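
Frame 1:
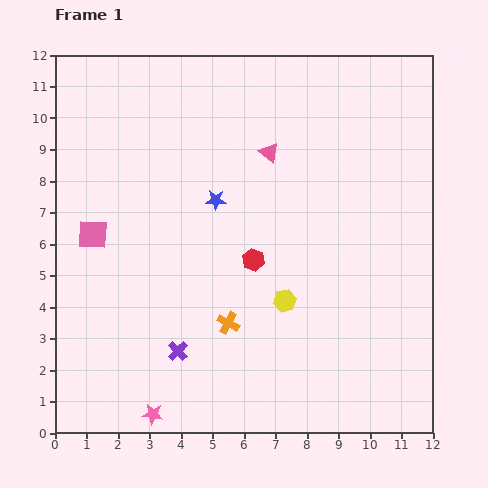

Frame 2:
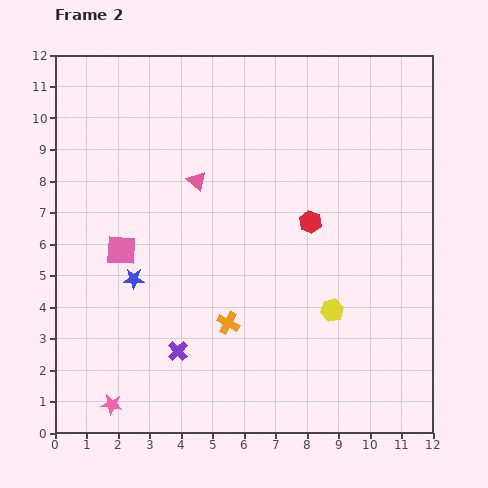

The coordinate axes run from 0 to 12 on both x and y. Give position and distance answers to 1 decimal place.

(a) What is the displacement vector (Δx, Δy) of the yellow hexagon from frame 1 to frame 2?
(1.5, -0.3)

The yellow hexagon was at (7.3, 4.2) in frame 1 and (8.8, 3.9) in frame 2.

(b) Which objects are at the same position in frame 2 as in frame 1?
the purple cross, the orange cross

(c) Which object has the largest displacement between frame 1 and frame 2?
the blue star

(moved 3.6; next 2.5)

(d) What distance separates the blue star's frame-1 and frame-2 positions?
3.6

The blue star moved from (5.1, 7.4) to (2.5, 4.9), a distance of √(2.6² + 2.5²) ≈ 3.6.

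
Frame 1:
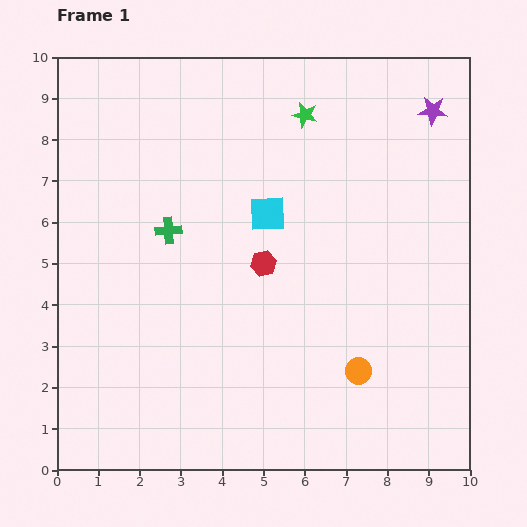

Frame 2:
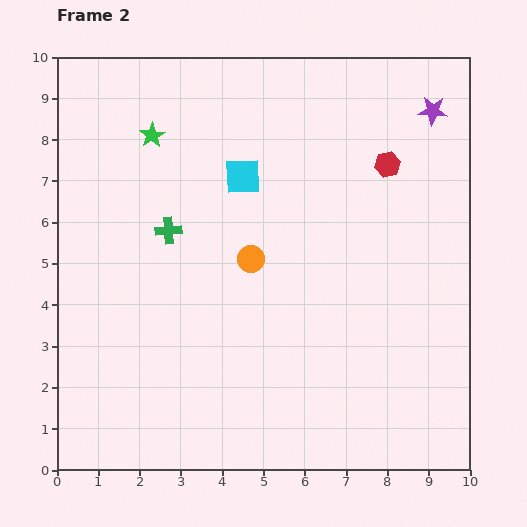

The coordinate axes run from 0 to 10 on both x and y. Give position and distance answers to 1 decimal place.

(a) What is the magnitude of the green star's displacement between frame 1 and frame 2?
3.7

The green star moved from (6.0, 8.6) to (2.3, 8.1), a distance of √(3.7² + 0.5²) ≈ 3.7.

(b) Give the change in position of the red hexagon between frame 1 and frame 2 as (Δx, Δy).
(3.0, 2.4)

The red hexagon was at (5.0, 5.0) in frame 1 and (8.0, 7.4) in frame 2.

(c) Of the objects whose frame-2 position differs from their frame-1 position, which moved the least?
the cyan square

(moved 1.1)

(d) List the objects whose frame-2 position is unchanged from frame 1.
the green cross, the purple star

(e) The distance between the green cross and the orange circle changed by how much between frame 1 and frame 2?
-3.6

Distance in frame 1: 5.7. Distance in frame 2: 2.1.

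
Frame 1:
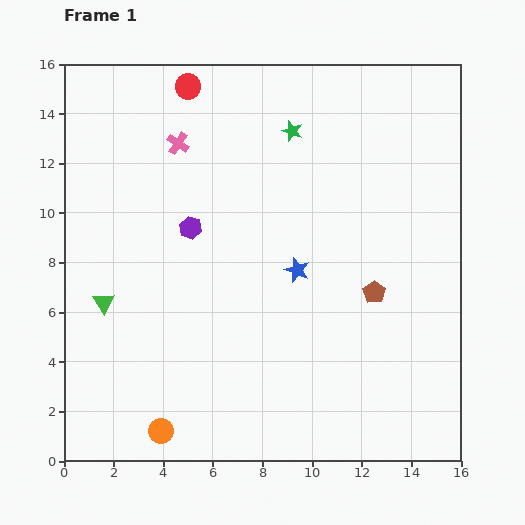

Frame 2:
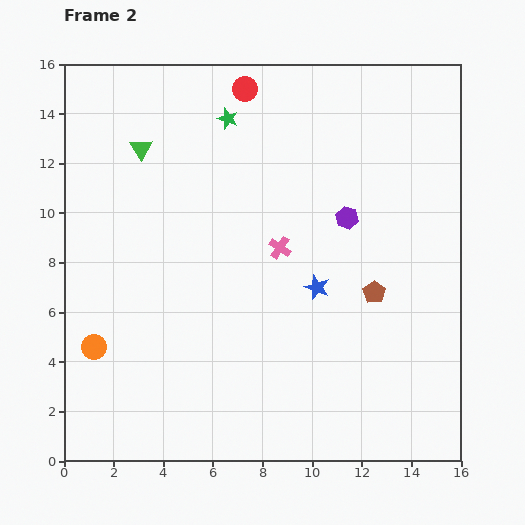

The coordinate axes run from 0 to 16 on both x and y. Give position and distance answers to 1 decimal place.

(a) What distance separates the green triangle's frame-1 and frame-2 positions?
6.4

The green triangle moved from (1.6, 6.4) to (3.1, 12.6), a distance of √(1.5² + 6.2²) ≈ 6.4.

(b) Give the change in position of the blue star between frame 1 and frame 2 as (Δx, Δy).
(0.8, -0.7)

The blue star was at (9.4, 7.7) in frame 1 and (10.2, 7.0) in frame 2.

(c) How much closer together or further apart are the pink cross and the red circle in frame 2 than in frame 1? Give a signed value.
+4.3

Distance in frame 1: 2.3. Distance in frame 2: 6.6.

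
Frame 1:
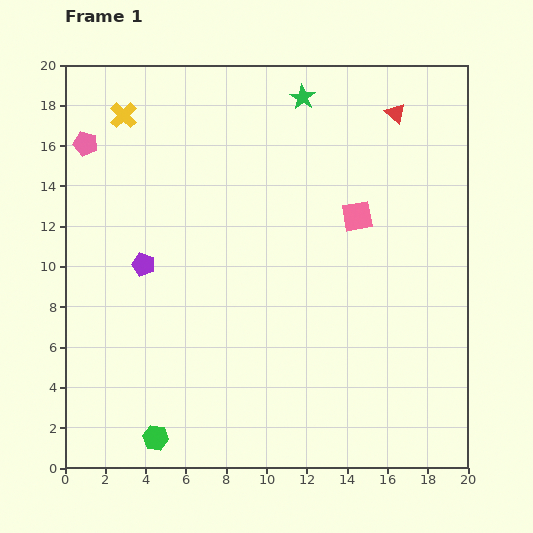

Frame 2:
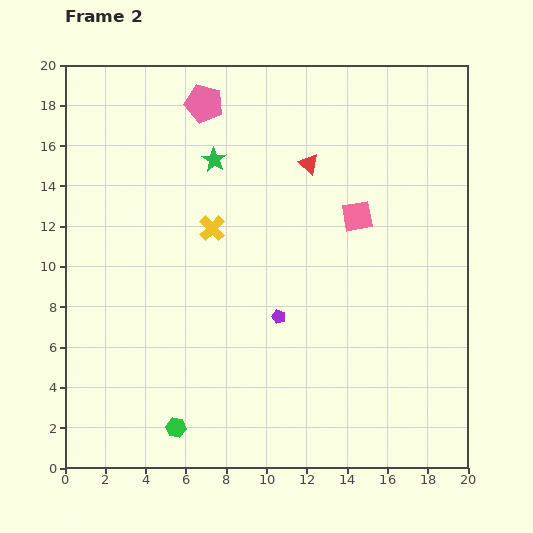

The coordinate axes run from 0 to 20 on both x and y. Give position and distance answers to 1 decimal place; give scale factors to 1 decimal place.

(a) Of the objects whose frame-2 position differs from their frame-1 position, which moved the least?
the green hexagon

(moved 1.1)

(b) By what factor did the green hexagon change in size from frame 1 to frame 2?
0.8×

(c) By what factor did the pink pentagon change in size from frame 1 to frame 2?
1.6×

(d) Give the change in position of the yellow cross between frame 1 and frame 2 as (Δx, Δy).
(4.4, -5.6)

The yellow cross was at (2.9, 17.5) in frame 1 and (7.3, 11.9) in frame 2.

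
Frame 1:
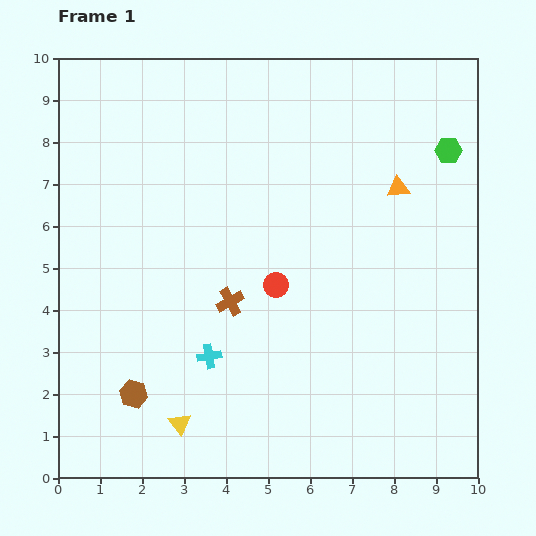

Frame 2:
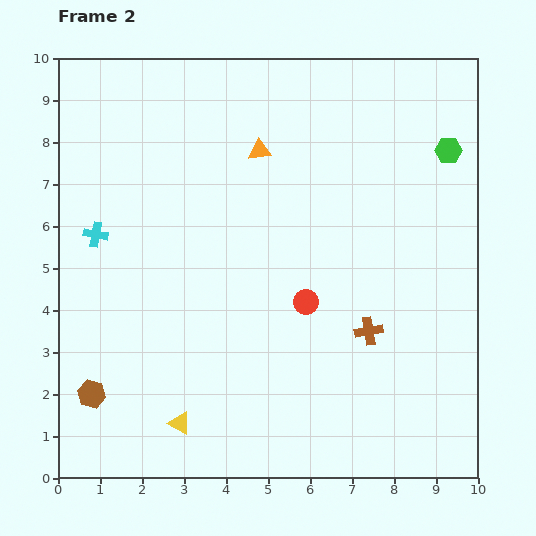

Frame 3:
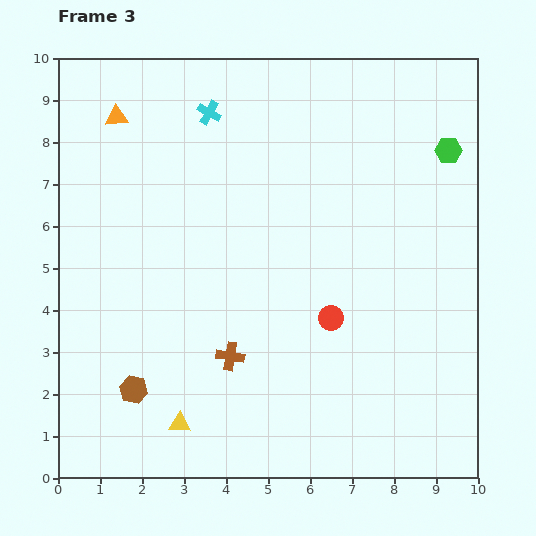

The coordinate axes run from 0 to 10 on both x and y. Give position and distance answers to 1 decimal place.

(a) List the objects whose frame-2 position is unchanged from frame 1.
the green hexagon, the yellow triangle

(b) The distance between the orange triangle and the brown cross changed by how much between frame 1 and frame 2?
+0.2

Distance in frame 1: 4.8. Distance in frame 2: 5.0.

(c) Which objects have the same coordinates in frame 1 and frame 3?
the green hexagon, the yellow triangle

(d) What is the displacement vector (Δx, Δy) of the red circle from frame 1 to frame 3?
(1.3, -0.8)

The red circle was at (5.2, 4.6) in frame 1 and (6.5, 3.8) in frame 3.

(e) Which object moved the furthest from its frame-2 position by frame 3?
the cyan cross

(moved 4.0; next 3.5)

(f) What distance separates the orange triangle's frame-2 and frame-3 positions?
3.5

The orange triangle moved from (4.8, 7.8) to (1.4, 8.6), a distance of √(3.4² + 0.8²) ≈ 3.5.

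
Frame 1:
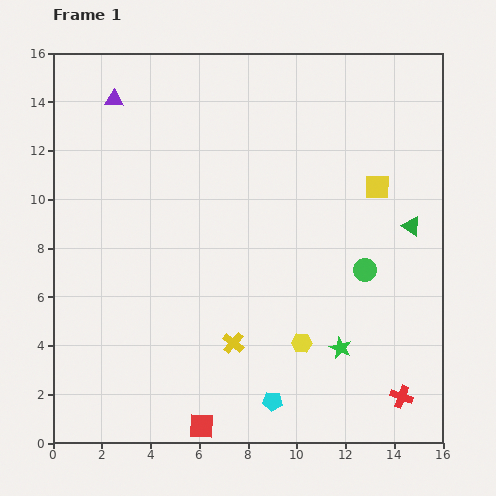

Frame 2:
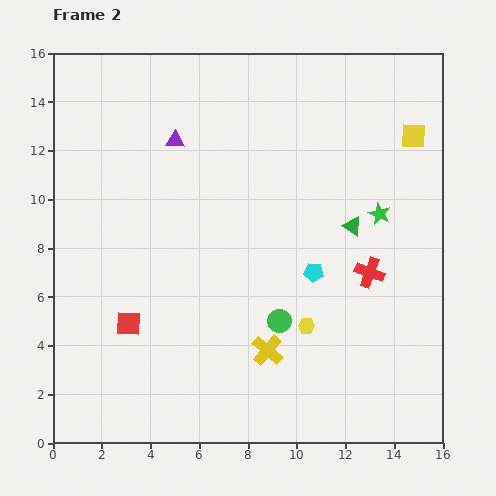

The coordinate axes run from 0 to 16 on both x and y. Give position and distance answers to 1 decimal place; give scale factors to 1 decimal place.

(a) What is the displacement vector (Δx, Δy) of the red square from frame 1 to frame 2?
(-3.0, 4.2)

The red square was at (6.1, 0.7) in frame 1 and (3.1, 4.9) in frame 2.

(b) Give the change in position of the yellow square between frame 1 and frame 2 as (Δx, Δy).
(1.5, 2.1)

The yellow square was at (13.3, 10.5) in frame 1 and (14.8, 12.6) in frame 2.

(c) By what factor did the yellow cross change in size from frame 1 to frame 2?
1.4×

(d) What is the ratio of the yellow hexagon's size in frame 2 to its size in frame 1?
0.8×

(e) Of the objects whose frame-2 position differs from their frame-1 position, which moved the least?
the yellow hexagon

(moved 0.7)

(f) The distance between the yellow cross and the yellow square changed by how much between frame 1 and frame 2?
+2.0

Distance in frame 1: 8.7. Distance in frame 2: 10.7.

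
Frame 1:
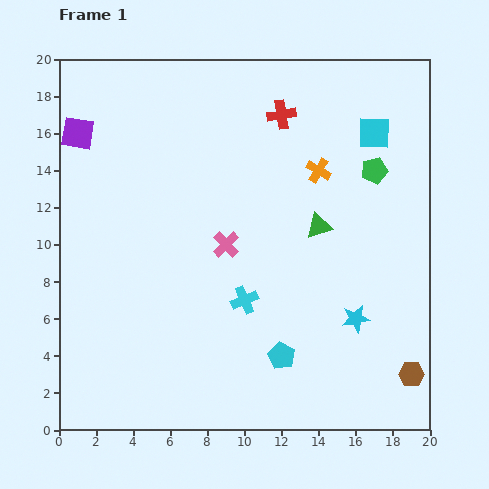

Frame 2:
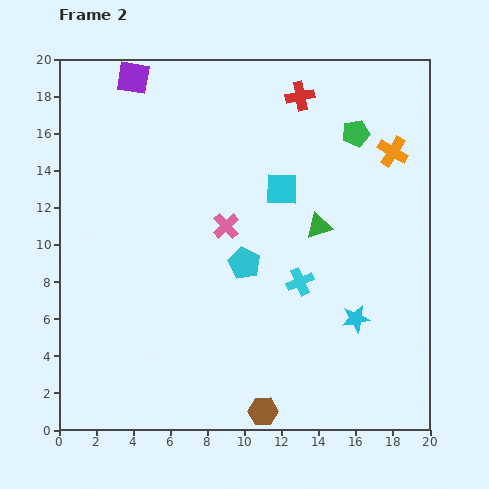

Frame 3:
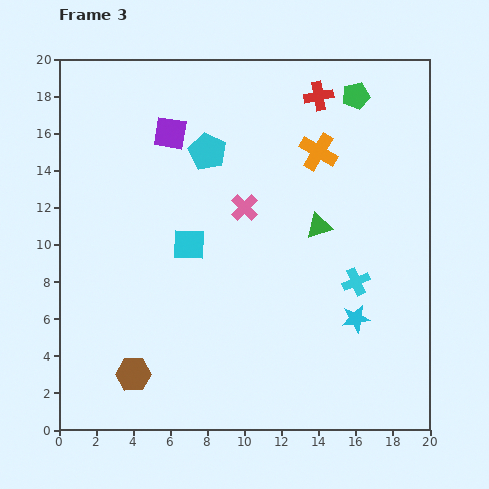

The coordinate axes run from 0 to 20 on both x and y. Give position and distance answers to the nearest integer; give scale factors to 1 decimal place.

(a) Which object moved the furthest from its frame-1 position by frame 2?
the brown hexagon

(moved 8; next 6)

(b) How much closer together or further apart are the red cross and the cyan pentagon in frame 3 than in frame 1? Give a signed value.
-6

Distance in frame 1: 13. Distance in frame 3: 7.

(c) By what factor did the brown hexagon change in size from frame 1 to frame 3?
1.4×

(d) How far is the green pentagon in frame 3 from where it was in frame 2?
2

The green pentagon moved from (16, 16) to (16, 18), a distance of √(0² + 2²) ≈ 2.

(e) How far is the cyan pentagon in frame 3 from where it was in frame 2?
6

The cyan pentagon moved from (10, 9) to (8, 15), a distance of √(2² + 6²) ≈ 6.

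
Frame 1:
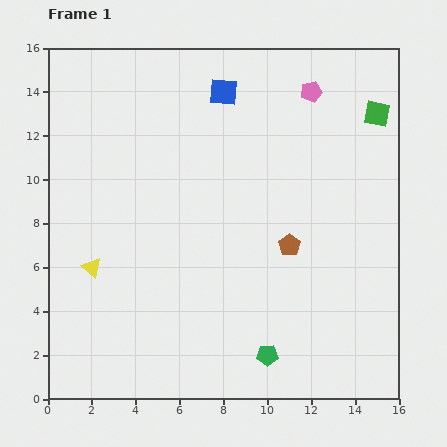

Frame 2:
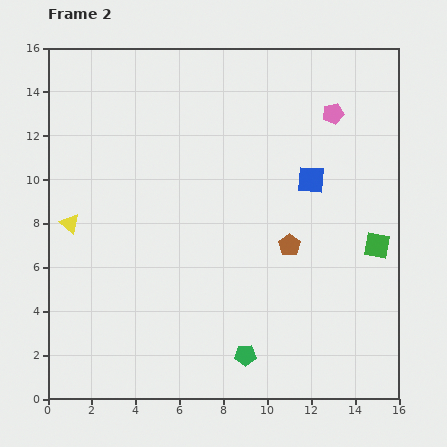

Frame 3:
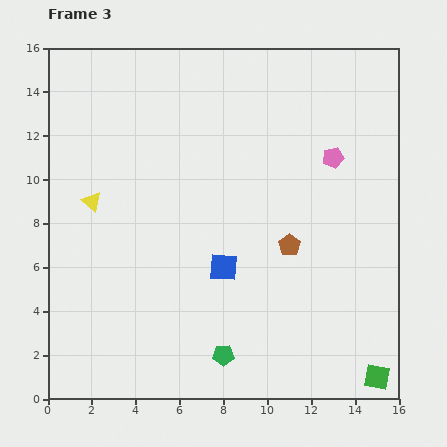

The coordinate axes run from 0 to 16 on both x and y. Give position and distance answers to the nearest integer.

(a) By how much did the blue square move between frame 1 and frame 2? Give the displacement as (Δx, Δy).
(4, -4)

The blue square was at (8, 14) in frame 1 and (12, 10) in frame 2.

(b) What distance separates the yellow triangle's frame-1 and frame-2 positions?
2

The yellow triangle moved from (2, 6) to (1, 8), a distance of √(1² + 2²) ≈ 2.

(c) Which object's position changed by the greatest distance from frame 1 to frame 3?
the green square

(moved 12; next 8)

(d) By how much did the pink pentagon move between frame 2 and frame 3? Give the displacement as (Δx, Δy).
(0, -2)

The pink pentagon was at (13, 13) in frame 2 and (13, 11) in frame 3.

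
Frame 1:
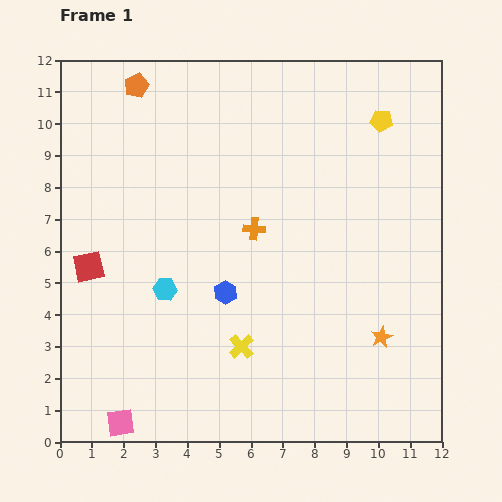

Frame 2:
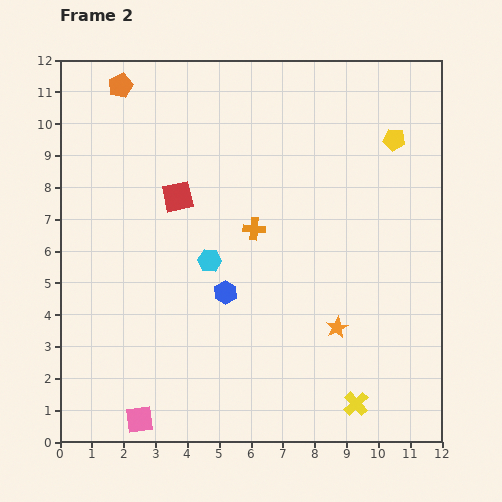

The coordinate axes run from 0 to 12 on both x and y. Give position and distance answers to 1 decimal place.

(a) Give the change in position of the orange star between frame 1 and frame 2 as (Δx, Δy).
(-1.4, 0.3)

The orange star was at (10.1, 3.3) in frame 1 and (8.7, 3.6) in frame 2.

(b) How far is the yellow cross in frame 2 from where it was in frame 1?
4.0

The yellow cross moved from (5.7, 3.0) to (9.3, 1.2), a distance of √(3.6² + 1.8²) ≈ 4.0.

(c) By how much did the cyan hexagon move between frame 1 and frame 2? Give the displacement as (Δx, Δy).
(1.4, 0.9)

The cyan hexagon was at (3.3, 4.8) in frame 1 and (4.7, 5.7) in frame 2.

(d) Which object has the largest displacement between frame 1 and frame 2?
the yellow cross

(moved 4.0; next 3.6)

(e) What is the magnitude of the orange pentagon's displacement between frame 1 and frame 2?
0.5

The orange pentagon moved from (2.4, 11.2) to (1.9, 11.2), a distance of √(0.5² + 0.0²) ≈ 0.5.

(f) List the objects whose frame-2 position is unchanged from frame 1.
the blue hexagon, the orange cross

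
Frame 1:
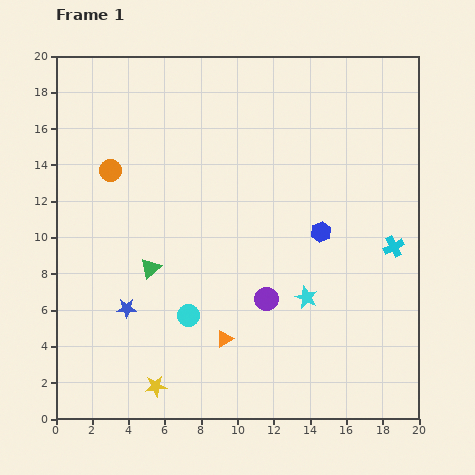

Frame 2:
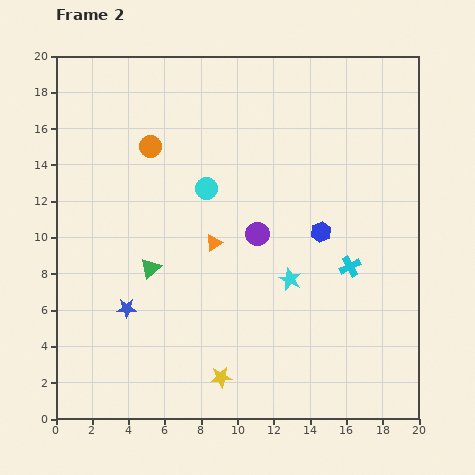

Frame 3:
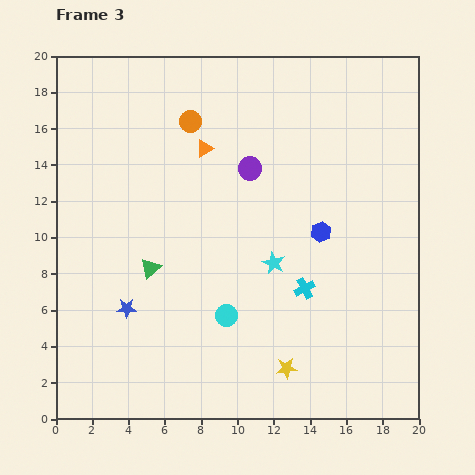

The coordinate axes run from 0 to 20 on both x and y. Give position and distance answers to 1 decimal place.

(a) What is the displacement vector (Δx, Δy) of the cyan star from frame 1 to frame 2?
(-0.9, 1.0)

The cyan star was at (13.8, 6.7) in frame 1 and (12.9, 7.7) in frame 2.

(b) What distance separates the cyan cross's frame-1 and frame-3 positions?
5.4

The cyan cross moved from (18.6, 9.5) to (13.7, 7.2), a distance of √(4.9² + 2.3²) ≈ 5.4.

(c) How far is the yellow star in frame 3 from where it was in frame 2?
3.6

The yellow star moved from (9.1, 2.3) to (12.7, 2.8), a distance of √(3.6² + 0.5²) ≈ 3.6.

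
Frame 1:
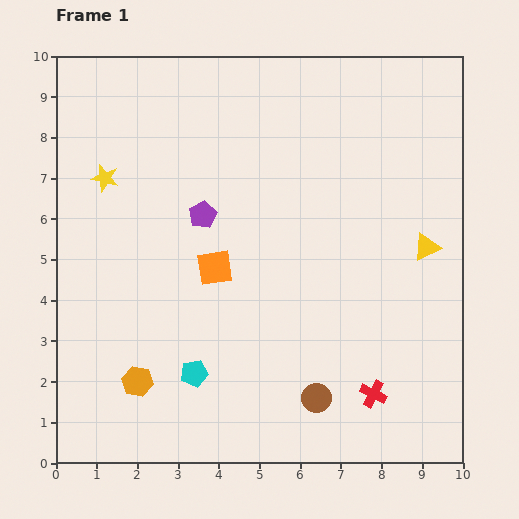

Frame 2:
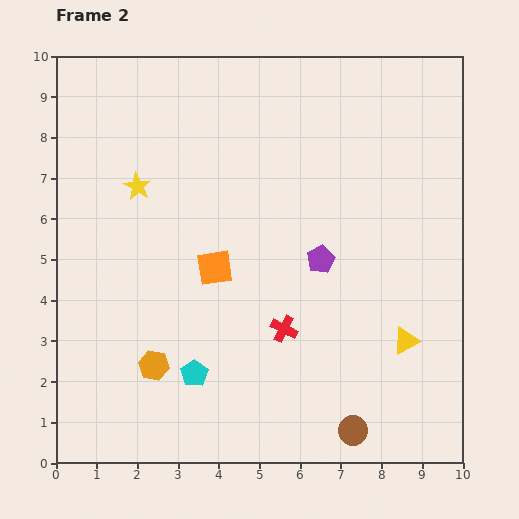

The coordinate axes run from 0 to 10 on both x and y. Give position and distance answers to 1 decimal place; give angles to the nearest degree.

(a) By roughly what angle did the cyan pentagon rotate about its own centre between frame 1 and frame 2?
21° counter-clockwise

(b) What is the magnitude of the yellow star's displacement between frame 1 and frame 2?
0.8

The yellow star moved from (1.2, 7.0) to (2.0, 6.8), a distance of √(0.8² + 0.2²) ≈ 0.8.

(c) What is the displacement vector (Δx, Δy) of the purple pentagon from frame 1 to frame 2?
(2.9, -1.1)

The purple pentagon was at (3.6, 6.1) in frame 1 and (6.5, 5.0) in frame 2.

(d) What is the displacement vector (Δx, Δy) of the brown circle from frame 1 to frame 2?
(0.9, -0.8)

The brown circle was at (6.4, 1.6) in frame 1 and (7.3, 0.8) in frame 2.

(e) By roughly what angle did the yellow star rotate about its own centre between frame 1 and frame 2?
16° clockwise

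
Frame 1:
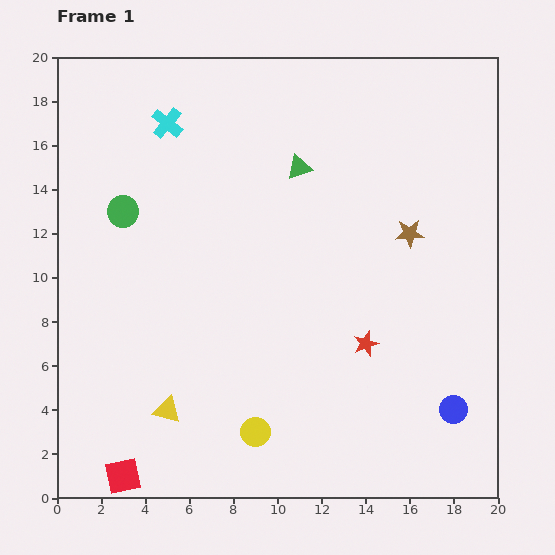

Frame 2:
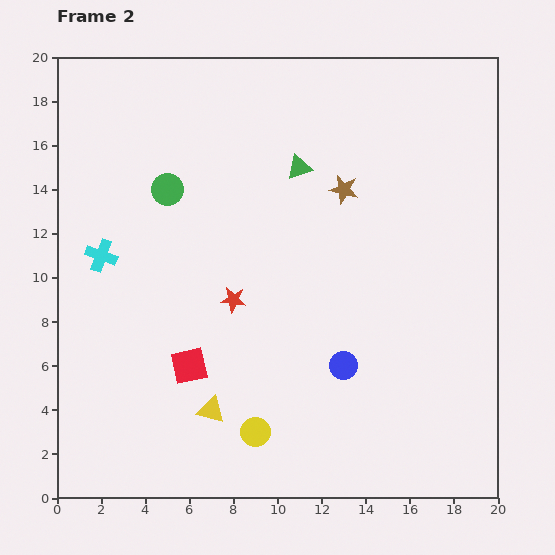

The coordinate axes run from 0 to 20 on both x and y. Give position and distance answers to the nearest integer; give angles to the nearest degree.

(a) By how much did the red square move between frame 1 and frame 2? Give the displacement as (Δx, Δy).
(3, 5)

The red square was at (3, 1) in frame 1 and (6, 6) in frame 2.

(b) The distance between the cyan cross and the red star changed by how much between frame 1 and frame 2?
-7

Distance in frame 1: 13. Distance in frame 2: 6.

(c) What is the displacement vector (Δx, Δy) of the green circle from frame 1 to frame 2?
(2, 1)

The green circle was at (3, 13) in frame 1 and (5, 14) in frame 2.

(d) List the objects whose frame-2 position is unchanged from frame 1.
the green triangle, the yellow circle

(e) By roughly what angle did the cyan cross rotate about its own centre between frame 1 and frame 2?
19° counter-clockwise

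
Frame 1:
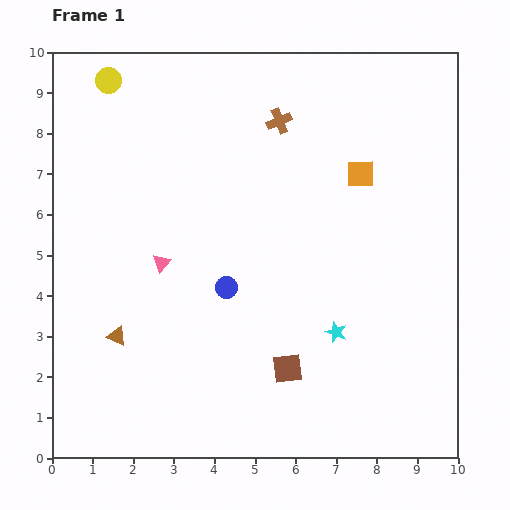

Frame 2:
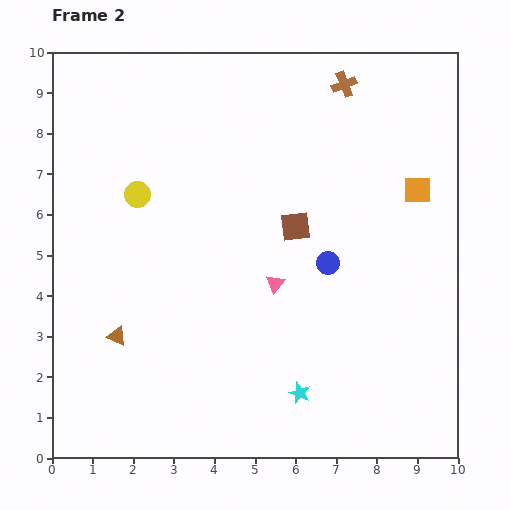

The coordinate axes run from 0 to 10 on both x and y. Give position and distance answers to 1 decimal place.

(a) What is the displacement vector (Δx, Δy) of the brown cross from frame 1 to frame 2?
(1.6, 0.9)

The brown cross was at (5.6, 8.3) in frame 1 and (7.2, 9.2) in frame 2.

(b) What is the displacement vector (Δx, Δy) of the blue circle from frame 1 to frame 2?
(2.5, 0.6)

The blue circle was at (4.3, 4.2) in frame 1 and (6.8, 4.8) in frame 2.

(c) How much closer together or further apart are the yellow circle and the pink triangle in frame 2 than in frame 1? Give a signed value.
-0.7

Distance in frame 1: 4.7. Distance in frame 2: 4.0.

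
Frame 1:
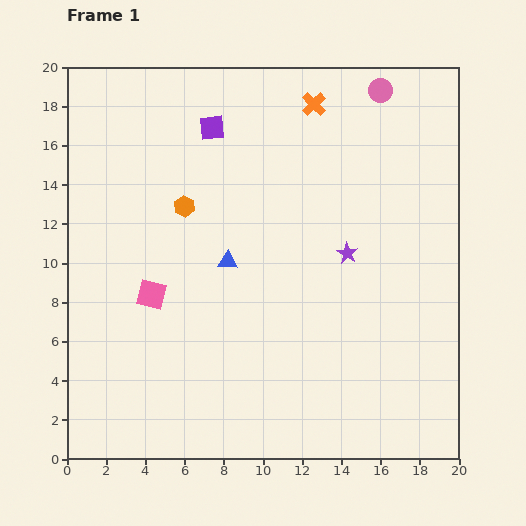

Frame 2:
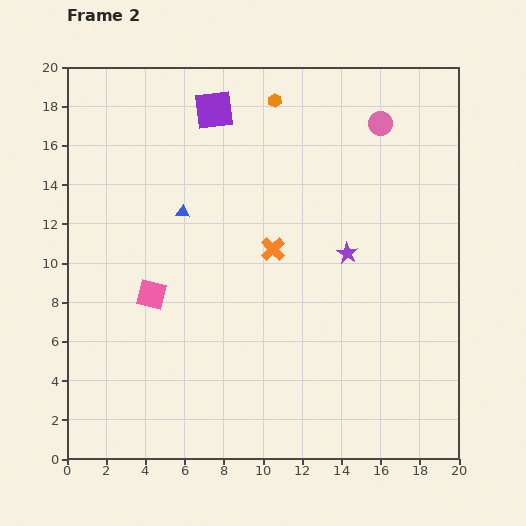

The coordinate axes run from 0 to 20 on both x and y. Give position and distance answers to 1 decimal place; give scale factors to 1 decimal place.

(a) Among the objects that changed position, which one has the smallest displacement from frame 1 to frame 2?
the purple square

(moved 0.9)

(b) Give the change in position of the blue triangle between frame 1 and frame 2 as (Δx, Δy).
(-2.3, 2.5)

The blue triangle was at (8.2, 10.1) in frame 1 and (5.9, 12.6) in frame 2.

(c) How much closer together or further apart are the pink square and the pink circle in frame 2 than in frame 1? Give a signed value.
-1.1

Distance in frame 1: 15.7. Distance in frame 2: 14.6.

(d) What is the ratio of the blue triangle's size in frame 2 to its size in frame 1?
0.7×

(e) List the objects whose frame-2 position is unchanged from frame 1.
the pink square, the purple star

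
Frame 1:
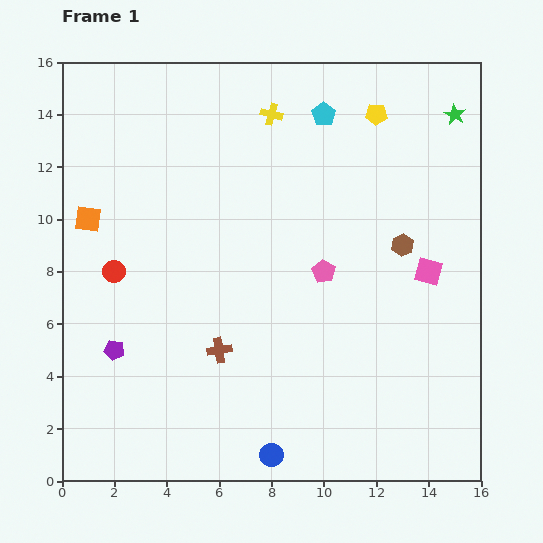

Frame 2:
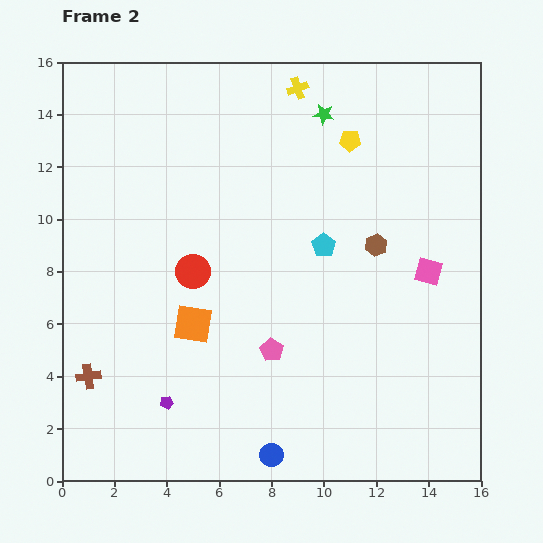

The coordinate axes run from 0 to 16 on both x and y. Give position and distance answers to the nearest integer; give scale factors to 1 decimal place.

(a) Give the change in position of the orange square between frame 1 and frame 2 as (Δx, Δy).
(4, -4)

The orange square was at (1, 10) in frame 1 and (5, 6) in frame 2.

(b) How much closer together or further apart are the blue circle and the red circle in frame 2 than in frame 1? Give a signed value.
-1

Distance in frame 1: 9. Distance in frame 2: 8.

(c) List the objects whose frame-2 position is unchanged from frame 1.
the pink square, the blue circle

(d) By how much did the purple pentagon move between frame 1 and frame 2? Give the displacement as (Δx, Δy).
(2, -2)

The purple pentagon was at (2, 5) in frame 1 and (4, 3) in frame 2.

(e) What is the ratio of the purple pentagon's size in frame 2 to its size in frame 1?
0.6×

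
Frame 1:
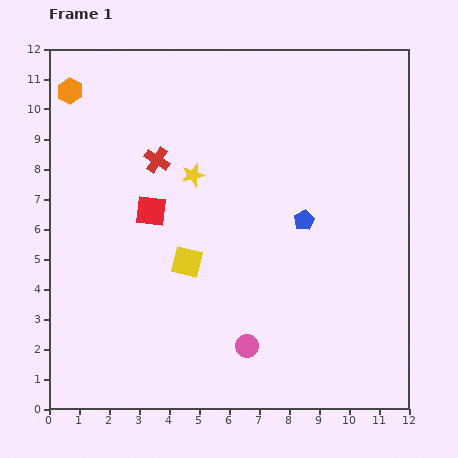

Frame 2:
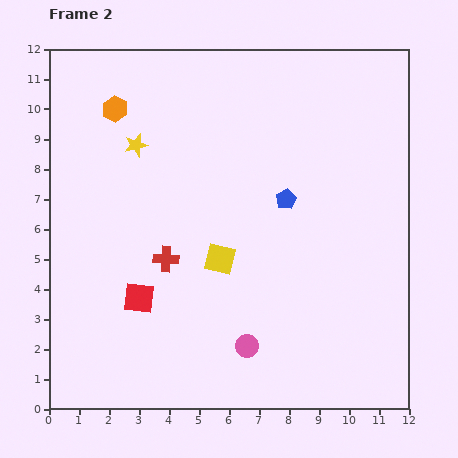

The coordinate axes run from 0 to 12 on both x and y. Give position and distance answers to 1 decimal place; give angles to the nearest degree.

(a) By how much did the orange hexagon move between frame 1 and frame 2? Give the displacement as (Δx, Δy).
(1.5, -0.6)

The orange hexagon was at (0.7, 10.6) in frame 1 and (2.2, 10.0) in frame 2.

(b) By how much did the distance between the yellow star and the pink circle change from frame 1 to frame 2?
+1.7

Distance in frame 1: 6.0. Distance in frame 2: 7.7.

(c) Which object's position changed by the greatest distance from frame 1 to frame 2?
the red cross

(moved 3.3; next 2.9)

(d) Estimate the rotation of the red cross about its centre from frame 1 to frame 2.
28° counter-clockwise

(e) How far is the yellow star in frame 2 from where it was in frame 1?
2.1

The yellow star moved from (4.8, 7.8) to (2.9, 8.8), a distance of √(1.9² + 1.0²) ≈ 2.1.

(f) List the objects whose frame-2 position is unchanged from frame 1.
the pink circle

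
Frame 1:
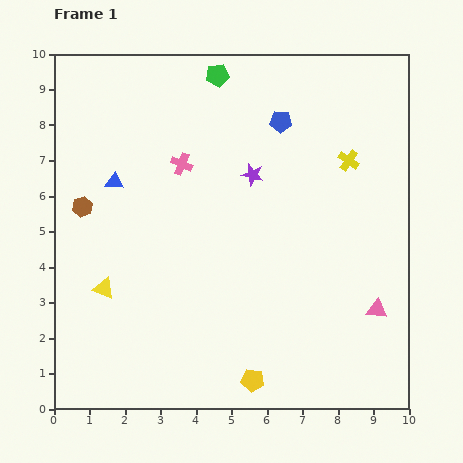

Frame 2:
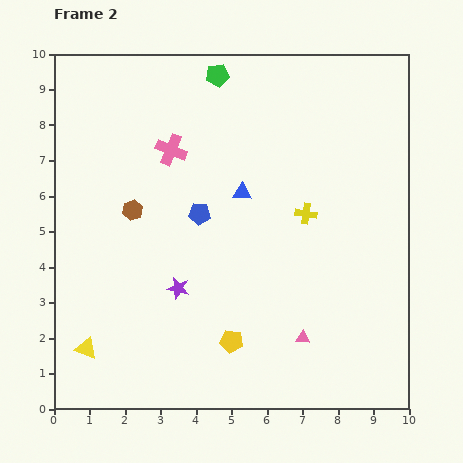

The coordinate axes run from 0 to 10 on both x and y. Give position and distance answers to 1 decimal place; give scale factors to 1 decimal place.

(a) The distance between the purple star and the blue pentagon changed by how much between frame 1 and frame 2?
+0.5

Distance in frame 1: 1.7. Distance in frame 2: 2.2.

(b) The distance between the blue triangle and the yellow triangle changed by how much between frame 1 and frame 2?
+3.2

Distance in frame 1: 3.0. Distance in frame 2: 6.2.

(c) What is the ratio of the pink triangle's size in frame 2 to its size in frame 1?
0.7×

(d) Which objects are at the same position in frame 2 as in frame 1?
the green pentagon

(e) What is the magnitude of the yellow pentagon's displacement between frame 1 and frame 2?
1.3

The yellow pentagon moved from (5.6, 0.8) to (5.0, 1.9), a distance of √(0.6² + 1.1²) ≈ 1.3.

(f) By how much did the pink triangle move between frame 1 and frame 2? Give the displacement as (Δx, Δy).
(-2.1, -0.8)

The pink triangle was at (9.1, 2.8) in frame 1 and (7.0, 2.0) in frame 2.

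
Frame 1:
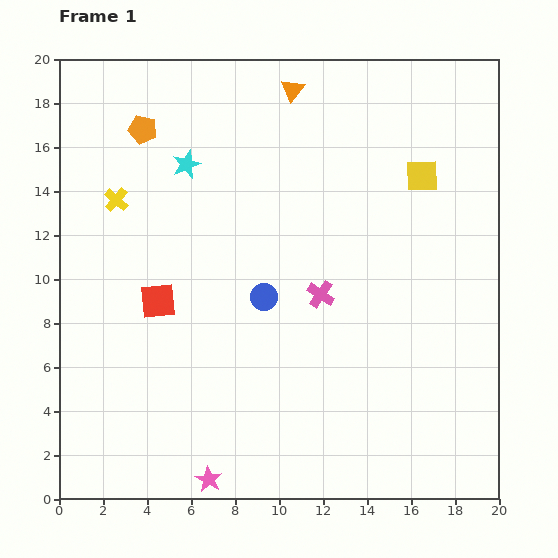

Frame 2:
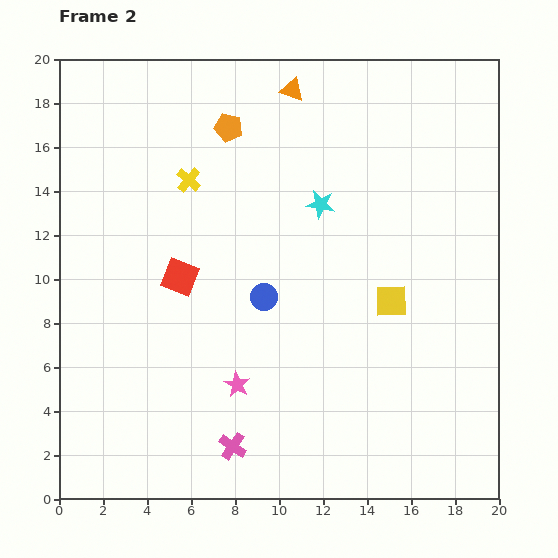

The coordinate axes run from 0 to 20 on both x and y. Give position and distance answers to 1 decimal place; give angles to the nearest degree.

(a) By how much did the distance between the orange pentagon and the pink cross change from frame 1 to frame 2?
+3.5

Distance in frame 1: 11.0. Distance in frame 2: 14.5.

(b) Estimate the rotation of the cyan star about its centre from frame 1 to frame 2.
30° clockwise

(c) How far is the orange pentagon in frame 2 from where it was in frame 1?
3.9

The orange pentagon moved from (3.8, 16.8) to (7.7, 16.9), a distance of √(3.9² + 0.1²) ≈ 3.9.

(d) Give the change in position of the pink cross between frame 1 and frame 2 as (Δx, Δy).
(-4.0, -6.9)

The pink cross was at (11.9, 9.3) in frame 1 and (7.9, 2.4) in frame 2.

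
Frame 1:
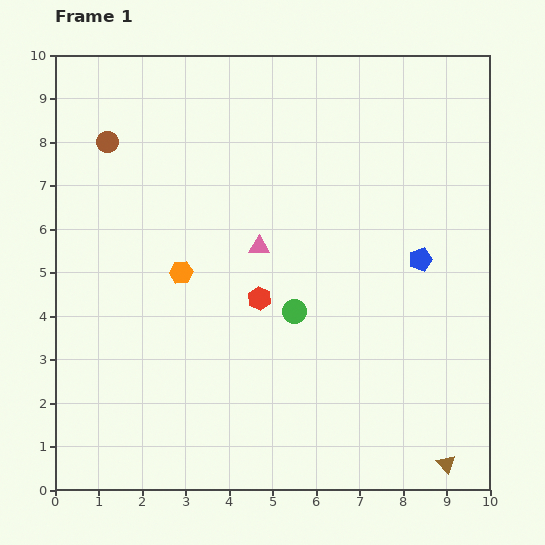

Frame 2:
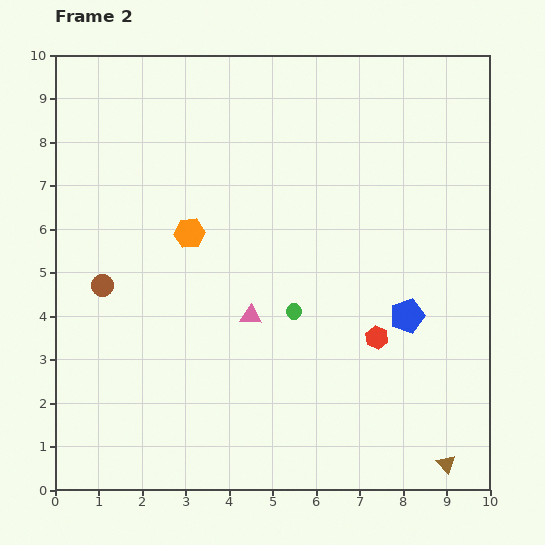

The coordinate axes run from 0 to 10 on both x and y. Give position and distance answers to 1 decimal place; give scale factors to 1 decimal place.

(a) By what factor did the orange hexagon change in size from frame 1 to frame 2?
1.3×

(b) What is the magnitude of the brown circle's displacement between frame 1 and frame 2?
3.3

The brown circle moved from (1.2, 8.0) to (1.1, 4.7), a distance of √(0.1² + 3.3²) ≈ 3.3.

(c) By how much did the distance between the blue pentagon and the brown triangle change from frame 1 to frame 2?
-1.2

Distance in frame 1: 4.7. Distance in frame 2: 3.5.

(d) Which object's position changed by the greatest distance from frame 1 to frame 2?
the brown circle

(moved 3.3; next 2.8)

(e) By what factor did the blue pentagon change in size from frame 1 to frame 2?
1.5×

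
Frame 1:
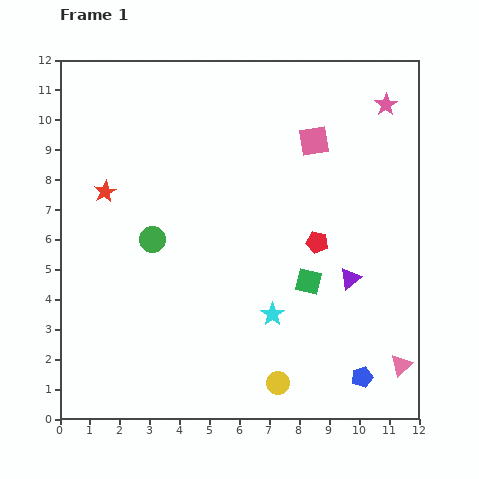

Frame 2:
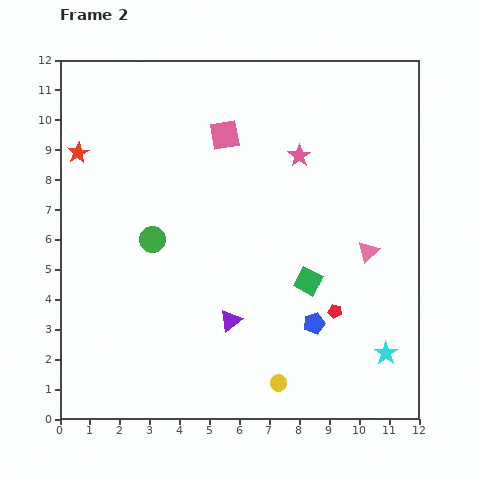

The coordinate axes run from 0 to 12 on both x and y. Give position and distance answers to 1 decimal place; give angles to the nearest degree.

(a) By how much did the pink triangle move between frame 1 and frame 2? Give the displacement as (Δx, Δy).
(-1.1, 3.8)

The pink triangle was at (11.4, 1.8) in frame 1 and (10.3, 5.6) in frame 2.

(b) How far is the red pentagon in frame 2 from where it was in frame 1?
2.4

The red pentagon moved from (8.6, 5.9) to (9.2, 3.6), a distance of √(0.6² + 2.3²) ≈ 2.4.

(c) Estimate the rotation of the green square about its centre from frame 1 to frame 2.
16° clockwise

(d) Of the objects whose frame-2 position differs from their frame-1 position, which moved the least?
the red star

(moved 1.6)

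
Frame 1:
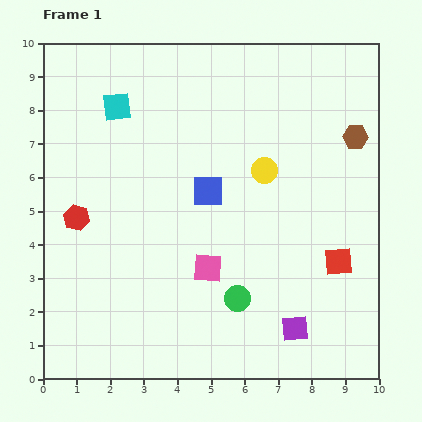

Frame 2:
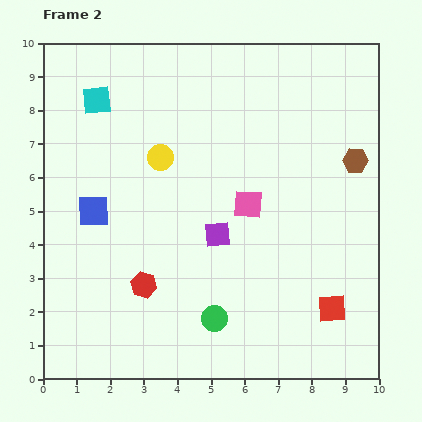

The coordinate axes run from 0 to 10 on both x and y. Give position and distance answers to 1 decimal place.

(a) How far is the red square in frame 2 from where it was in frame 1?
1.4

The red square moved from (8.8, 3.5) to (8.6, 2.1), a distance of √(0.2² + 1.4²) ≈ 1.4.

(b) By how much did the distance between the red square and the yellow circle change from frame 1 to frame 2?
+3.3

Distance in frame 1: 3.5. Distance in frame 2: 6.8.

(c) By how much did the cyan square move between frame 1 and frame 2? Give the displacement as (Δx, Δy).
(-0.6, 0.2)

The cyan square was at (2.2, 8.1) in frame 1 and (1.6, 8.3) in frame 2.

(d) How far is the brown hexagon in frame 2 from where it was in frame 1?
0.7

The brown hexagon moved from (9.3, 7.2) to (9.3, 6.5), a distance of √(0.0² + 0.7²) ≈ 0.7.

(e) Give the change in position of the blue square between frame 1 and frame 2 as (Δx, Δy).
(-3.4, -0.6)

The blue square was at (4.9, 5.6) in frame 1 and (1.5, 5.0) in frame 2.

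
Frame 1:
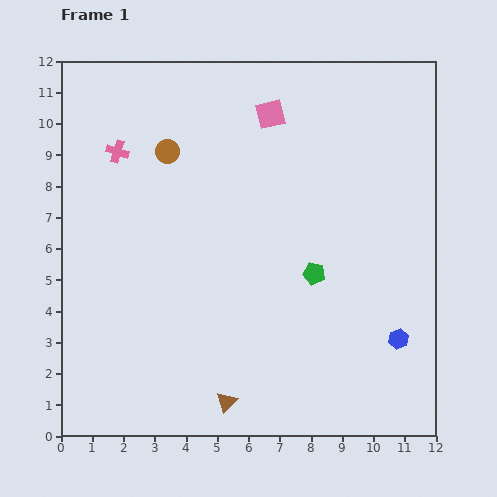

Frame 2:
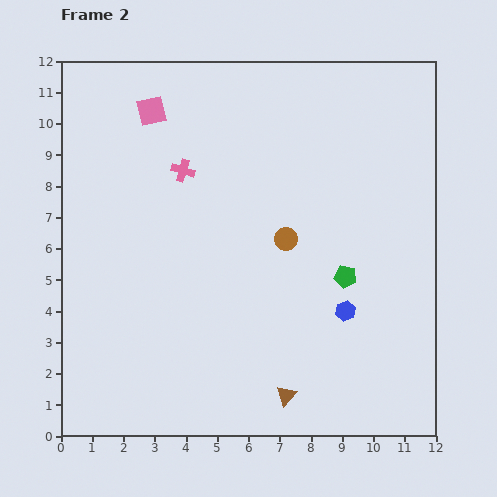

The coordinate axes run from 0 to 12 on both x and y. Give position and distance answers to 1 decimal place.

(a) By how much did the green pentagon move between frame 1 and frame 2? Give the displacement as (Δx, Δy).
(1.0, -0.1)

The green pentagon was at (8.1, 5.2) in frame 1 and (9.1, 5.1) in frame 2.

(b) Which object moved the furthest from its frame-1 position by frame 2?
the brown circle

(moved 4.7; next 3.8)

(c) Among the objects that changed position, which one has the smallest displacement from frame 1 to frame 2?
the green pentagon

(moved 1.0)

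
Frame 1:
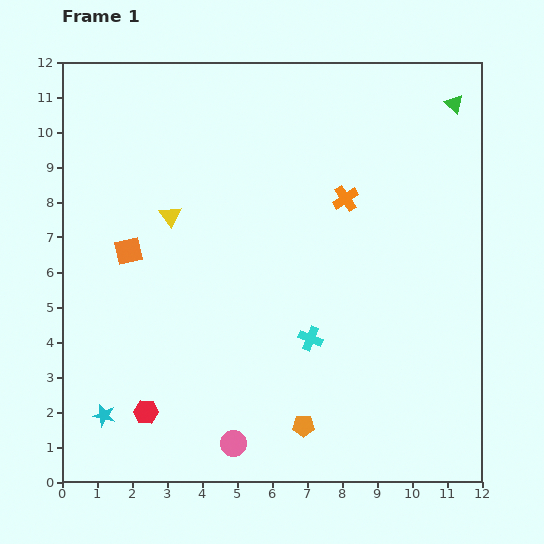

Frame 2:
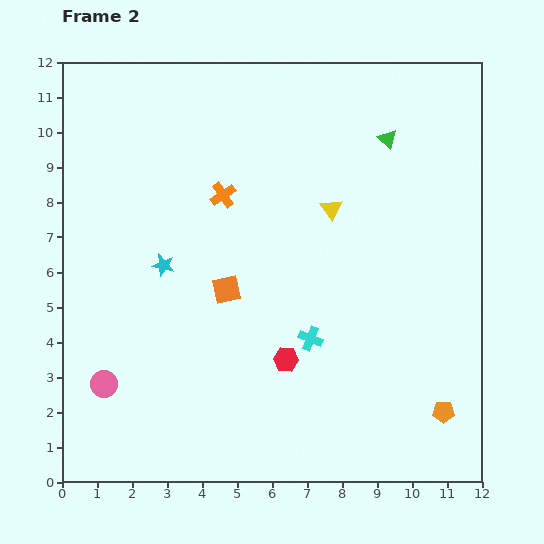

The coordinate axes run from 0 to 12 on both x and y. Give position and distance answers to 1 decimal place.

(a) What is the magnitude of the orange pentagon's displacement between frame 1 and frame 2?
4.0

The orange pentagon moved from (6.9, 1.6) to (10.9, 2.0), a distance of √(4.0² + 0.4²) ≈ 4.0.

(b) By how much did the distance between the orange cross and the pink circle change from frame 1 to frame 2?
-1.3

Distance in frame 1: 7.7. Distance in frame 2: 6.4.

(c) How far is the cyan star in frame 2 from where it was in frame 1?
4.6

The cyan star moved from (1.2, 1.9) to (2.9, 6.2), a distance of √(1.7² + 4.3²) ≈ 4.6.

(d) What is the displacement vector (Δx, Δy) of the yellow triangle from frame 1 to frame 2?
(4.6, 0.2)

The yellow triangle was at (3.1, 7.6) in frame 1 and (7.7, 7.8) in frame 2.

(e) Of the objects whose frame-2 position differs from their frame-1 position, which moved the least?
the green triangle

(moved 2.1)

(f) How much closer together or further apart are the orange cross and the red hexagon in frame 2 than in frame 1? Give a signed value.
-3.3

Distance in frame 1: 8.3. Distance in frame 2: 5.0.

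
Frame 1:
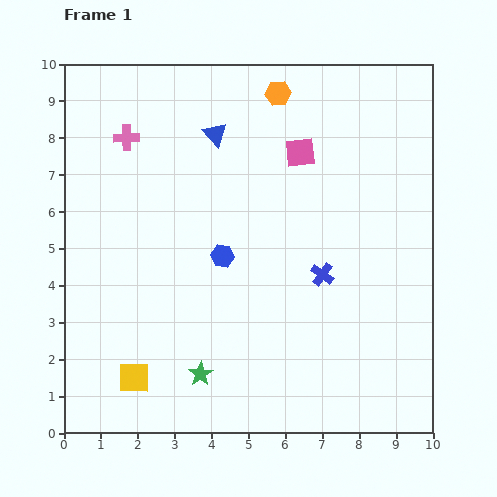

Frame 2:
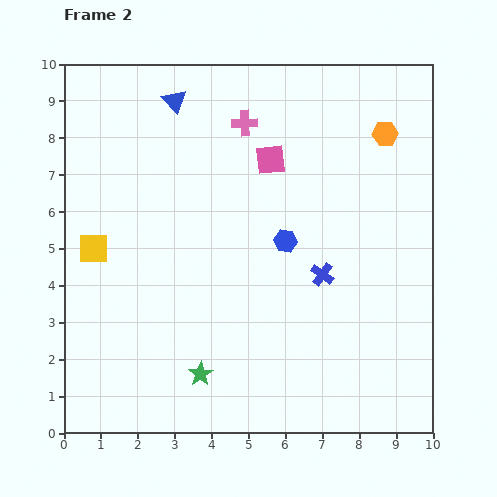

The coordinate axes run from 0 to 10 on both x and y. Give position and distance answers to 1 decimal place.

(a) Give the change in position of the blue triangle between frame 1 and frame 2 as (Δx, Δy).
(-1.1, 0.9)

The blue triangle was at (4.1, 8.1) in frame 1 and (3.0, 9.0) in frame 2.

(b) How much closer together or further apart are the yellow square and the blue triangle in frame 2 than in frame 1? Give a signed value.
-2.4

Distance in frame 1: 7.0. Distance in frame 2: 4.6.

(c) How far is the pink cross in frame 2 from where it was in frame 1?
3.2

The pink cross moved from (1.7, 8.0) to (4.9, 8.4), a distance of √(3.2² + 0.4²) ≈ 3.2.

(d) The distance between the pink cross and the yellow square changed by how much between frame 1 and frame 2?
-1.2

Distance in frame 1: 6.5. Distance in frame 2: 5.3.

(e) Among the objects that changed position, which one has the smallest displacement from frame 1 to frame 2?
the pink square

(moved 0.8)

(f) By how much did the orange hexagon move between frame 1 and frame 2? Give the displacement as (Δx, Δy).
(2.9, -1.1)

The orange hexagon was at (5.8, 9.2) in frame 1 and (8.7, 8.1) in frame 2.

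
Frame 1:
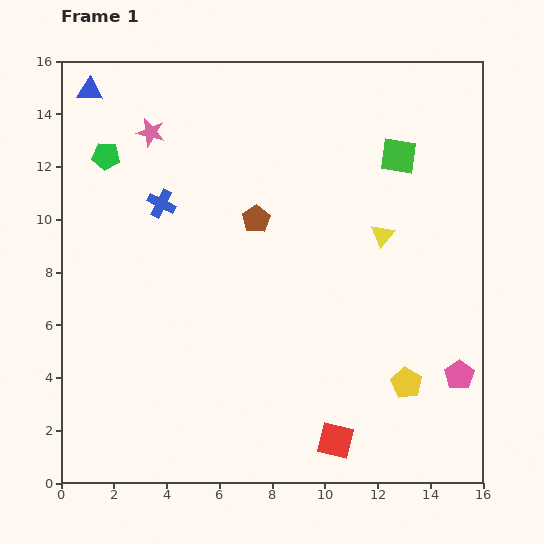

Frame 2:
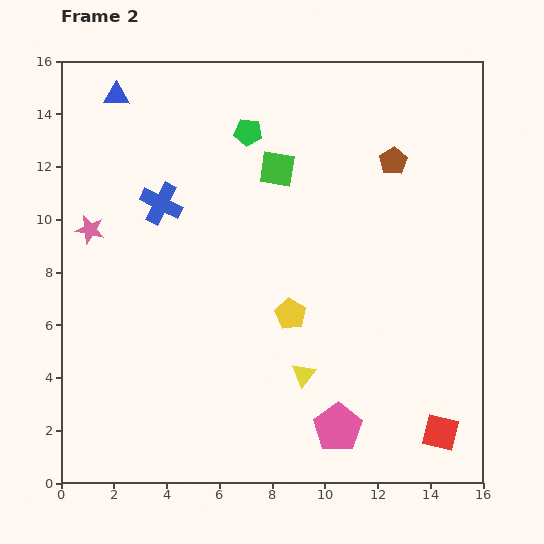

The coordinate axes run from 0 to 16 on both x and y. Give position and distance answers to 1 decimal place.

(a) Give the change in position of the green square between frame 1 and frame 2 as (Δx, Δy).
(-4.6, -0.5)

The green square was at (12.8, 12.4) in frame 1 and (8.2, 11.9) in frame 2.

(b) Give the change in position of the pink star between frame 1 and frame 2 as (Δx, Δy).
(-2.3, -3.7)

The pink star was at (3.4, 13.3) in frame 1 and (1.1, 9.6) in frame 2.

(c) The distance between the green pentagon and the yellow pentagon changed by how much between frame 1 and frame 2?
-7.2

Distance in frame 1: 14.3. Distance in frame 2: 7.1.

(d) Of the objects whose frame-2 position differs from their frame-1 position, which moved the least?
the blue triangle

(moved 1.0)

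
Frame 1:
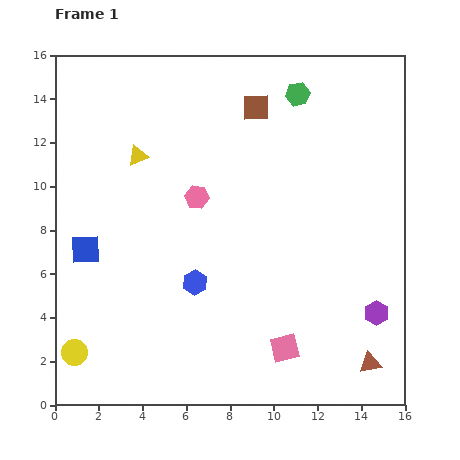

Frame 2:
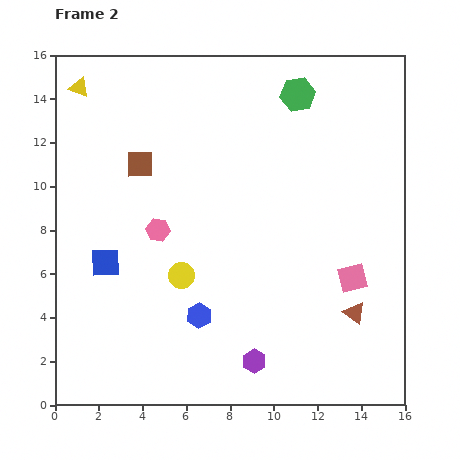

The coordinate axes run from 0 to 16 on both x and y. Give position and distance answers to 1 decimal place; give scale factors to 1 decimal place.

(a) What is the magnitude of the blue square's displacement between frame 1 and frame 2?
1.1

The blue square moved from (1.4, 7.1) to (2.3, 6.5), a distance of √(0.9² + 0.6²) ≈ 1.1.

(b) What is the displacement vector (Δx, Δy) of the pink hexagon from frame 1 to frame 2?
(-1.8, -1.5)

The pink hexagon was at (6.5, 9.5) in frame 1 and (4.7, 8.0) in frame 2.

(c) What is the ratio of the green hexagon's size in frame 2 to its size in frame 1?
1.5×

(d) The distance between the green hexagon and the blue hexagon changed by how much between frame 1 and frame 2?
+1.3

Distance in frame 1: 9.8. Distance in frame 2: 11.1.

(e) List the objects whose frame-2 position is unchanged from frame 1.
the green hexagon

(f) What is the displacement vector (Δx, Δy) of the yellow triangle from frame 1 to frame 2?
(-2.7, 3.1)

The yellow triangle was at (3.8, 11.4) in frame 1 and (1.1, 14.5) in frame 2.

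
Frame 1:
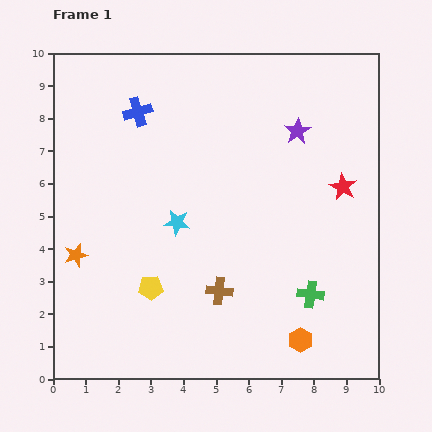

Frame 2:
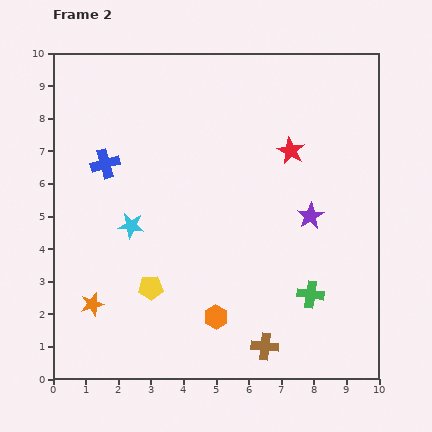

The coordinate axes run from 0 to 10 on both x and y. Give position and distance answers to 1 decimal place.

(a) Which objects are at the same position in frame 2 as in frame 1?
the yellow pentagon, the green cross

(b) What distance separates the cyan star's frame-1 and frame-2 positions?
1.4

The cyan star moved from (3.8, 4.8) to (2.4, 4.7), a distance of √(1.4² + 0.1²) ≈ 1.4.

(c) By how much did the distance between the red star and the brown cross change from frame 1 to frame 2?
+1.1

Distance in frame 1: 5.0. Distance in frame 2: 6.1.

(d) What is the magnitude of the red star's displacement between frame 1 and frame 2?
1.9

The red star moved from (8.9, 5.9) to (7.3, 7.0), a distance of √(1.6² + 1.1²) ≈ 1.9.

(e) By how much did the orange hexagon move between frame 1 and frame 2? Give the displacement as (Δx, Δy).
(-2.6, 0.7)

The orange hexagon was at (7.6, 1.2) in frame 1 and (5.0, 1.9) in frame 2.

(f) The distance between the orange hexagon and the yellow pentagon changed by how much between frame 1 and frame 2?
-2.7

Distance in frame 1: 4.9. Distance in frame 2: 2.2.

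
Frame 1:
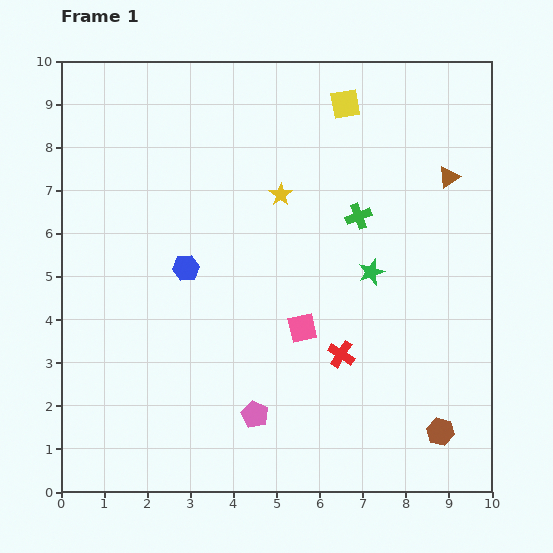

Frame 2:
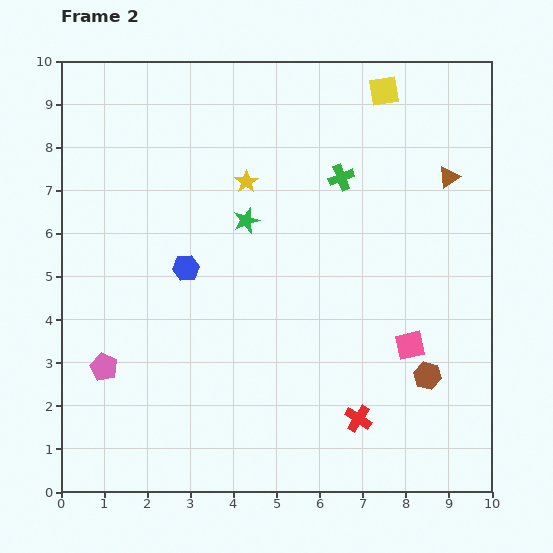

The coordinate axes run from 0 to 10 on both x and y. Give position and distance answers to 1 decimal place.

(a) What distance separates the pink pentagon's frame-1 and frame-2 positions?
3.7

The pink pentagon moved from (4.5, 1.8) to (1.0, 2.9), a distance of √(3.5² + 1.1²) ≈ 3.7.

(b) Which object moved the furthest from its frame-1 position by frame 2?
the pink pentagon

(moved 3.7; next 3.1)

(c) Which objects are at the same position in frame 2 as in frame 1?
the blue hexagon, the brown triangle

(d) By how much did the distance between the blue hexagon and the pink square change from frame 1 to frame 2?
+2.5

Distance in frame 1: 3.0. Distance in frame 2: 5.5.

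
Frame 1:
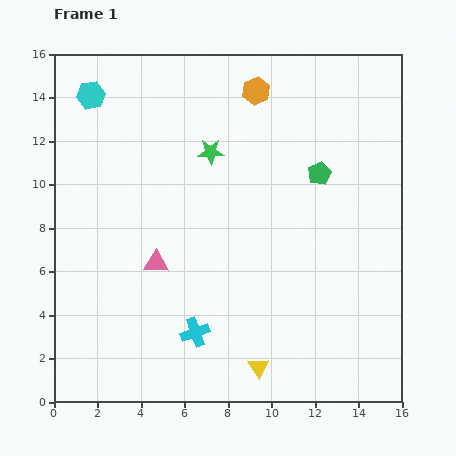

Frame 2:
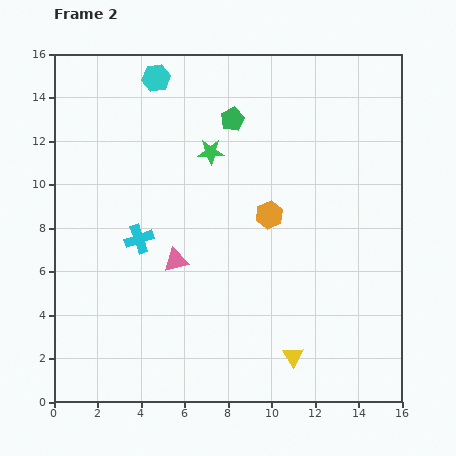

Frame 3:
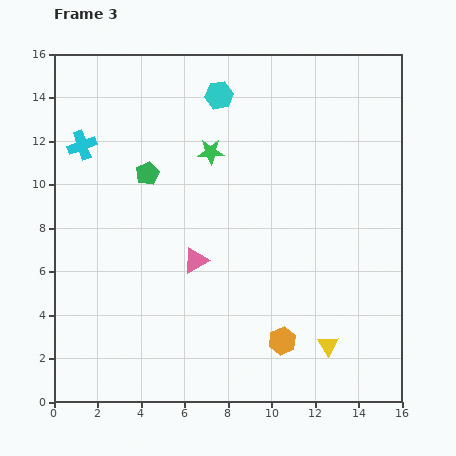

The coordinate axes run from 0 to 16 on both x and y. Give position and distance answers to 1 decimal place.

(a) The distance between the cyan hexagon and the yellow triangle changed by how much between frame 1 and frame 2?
-0.4

Distance in frame 1: 14.7. Distance in frame 2: 14.3.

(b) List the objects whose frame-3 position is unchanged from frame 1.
the green star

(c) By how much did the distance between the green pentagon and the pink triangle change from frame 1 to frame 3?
-3.9

Distance in frame 1: 8.5. Distance in frame 3: 4.6.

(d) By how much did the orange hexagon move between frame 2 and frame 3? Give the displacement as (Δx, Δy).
(0.6, -5.8)

The orange hexagon was at (9.9, 8.6) in frame 2 and (10.5, 2.8) in frame 3.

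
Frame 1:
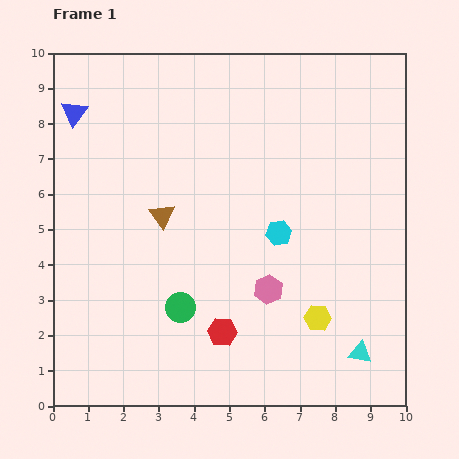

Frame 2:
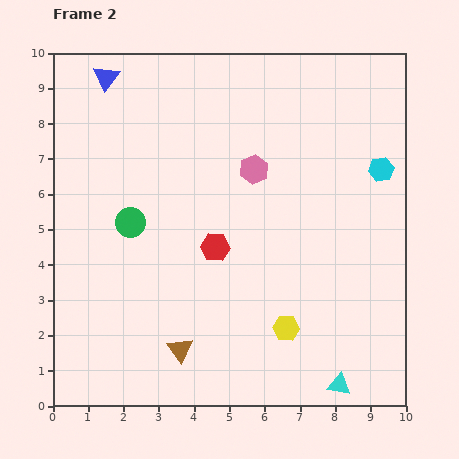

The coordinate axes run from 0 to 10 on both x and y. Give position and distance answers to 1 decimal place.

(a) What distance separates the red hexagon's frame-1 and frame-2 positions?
2.4

The red hexagon moved from (4.8, 2.1) to (4.6, 4.5), a distance of √(0.2² + 2.4²) ≈ 2.4.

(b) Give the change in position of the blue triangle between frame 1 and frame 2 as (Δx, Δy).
(0.9, 1.0)

The blue triangle was at (0.6, 8.3) in frame 1 and (1.5, 9.3) in frame 2.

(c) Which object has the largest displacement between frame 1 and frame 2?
the brown triangle

(moved 3.8; next 3.4)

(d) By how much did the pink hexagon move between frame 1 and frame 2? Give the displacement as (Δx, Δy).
(-0.4, 3.4)

The pink hexagon was at (6.1, 3.3) in frame 1 and (5.7, 6.7) in frame 2.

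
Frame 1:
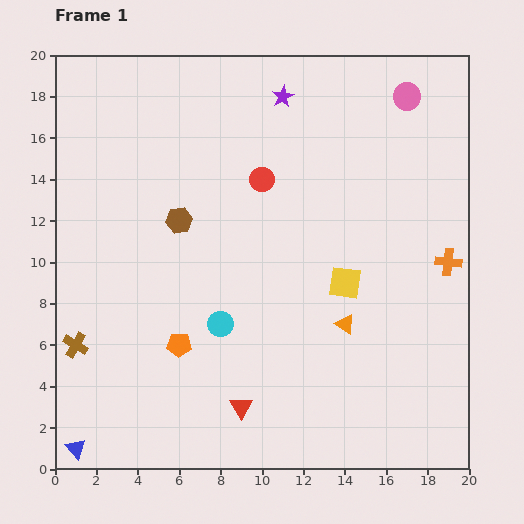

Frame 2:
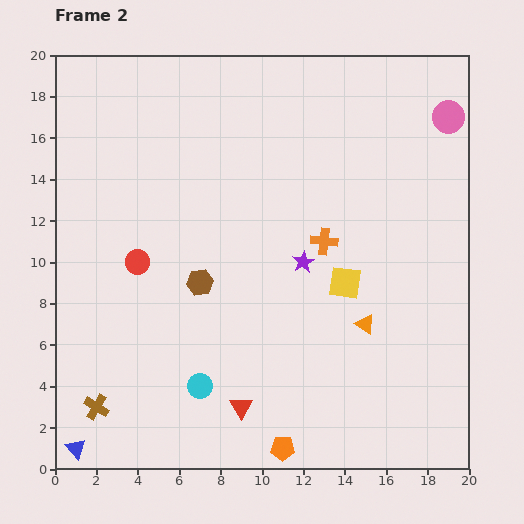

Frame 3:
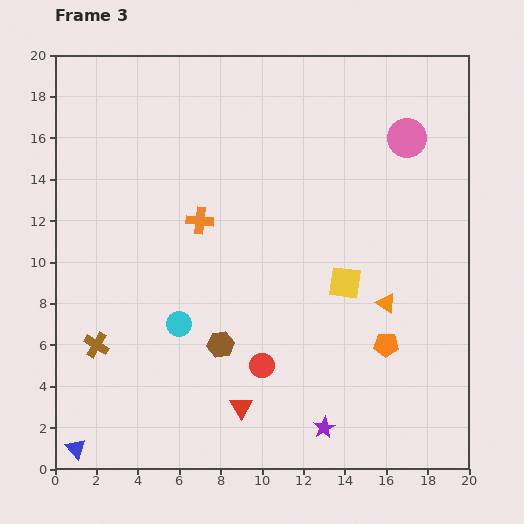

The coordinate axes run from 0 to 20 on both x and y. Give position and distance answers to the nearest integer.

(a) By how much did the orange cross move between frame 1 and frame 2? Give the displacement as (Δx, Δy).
(-6, 1)

The orange cross was at (19, 10) in frame 1 and (13, 11) in frame 2.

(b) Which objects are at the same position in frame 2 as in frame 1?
the blue triangle, the red triangle, the yellow square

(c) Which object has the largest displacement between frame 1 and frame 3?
the purple star

(moved 16; next 12)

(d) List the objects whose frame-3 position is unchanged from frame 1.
the blue triangle, the red triangle, the yellow square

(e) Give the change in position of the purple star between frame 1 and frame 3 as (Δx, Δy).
(2, -16)

The purple star was at (11, 18) in frame 1 and (13, 2) in frame 3.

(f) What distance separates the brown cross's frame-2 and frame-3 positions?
3

The brown cross moved from (2, 3) to (2, 6), a distance of √(0² + 3²) ≈ 3.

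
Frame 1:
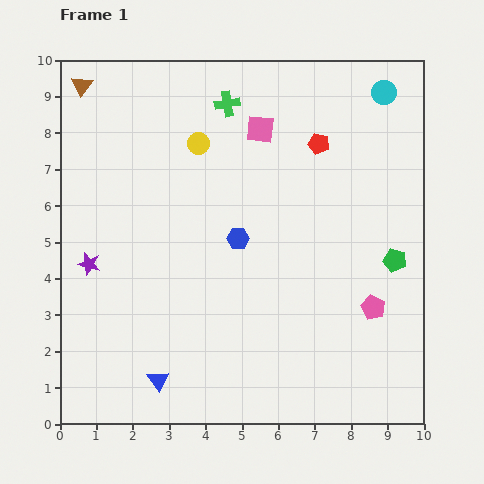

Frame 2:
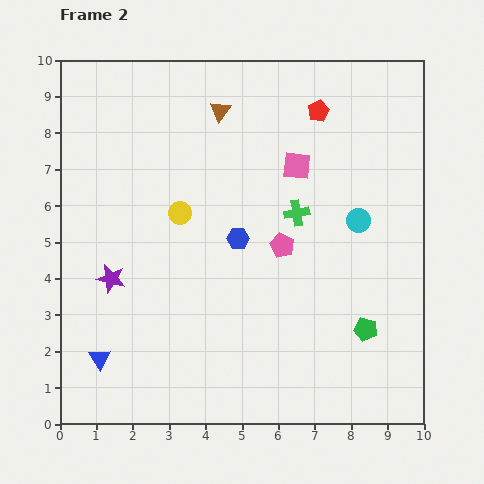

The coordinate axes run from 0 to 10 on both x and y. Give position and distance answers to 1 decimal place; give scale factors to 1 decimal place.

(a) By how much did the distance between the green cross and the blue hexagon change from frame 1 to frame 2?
-2.0

Distance in frame 1: 3.7. Distance in frame 2: 1.7.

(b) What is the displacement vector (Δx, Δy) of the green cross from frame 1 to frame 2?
(1.9, -3.0)

The green cross was at (4.6, 8.8) in frame 1 and (6.5, 5.8) in frame 2.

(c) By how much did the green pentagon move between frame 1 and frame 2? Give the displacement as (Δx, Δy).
(-0.8, -1.9)

The green pentagon was at (9.2, 4.5) in frame 1 and (8.4, 2.6) in frame 2.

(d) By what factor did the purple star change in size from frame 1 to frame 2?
1.3×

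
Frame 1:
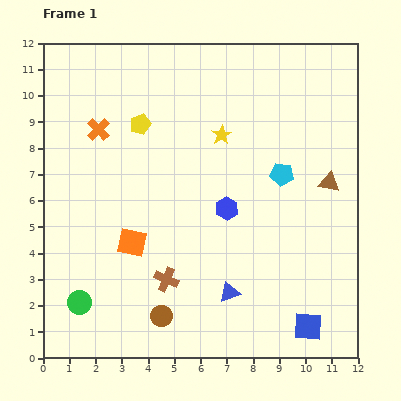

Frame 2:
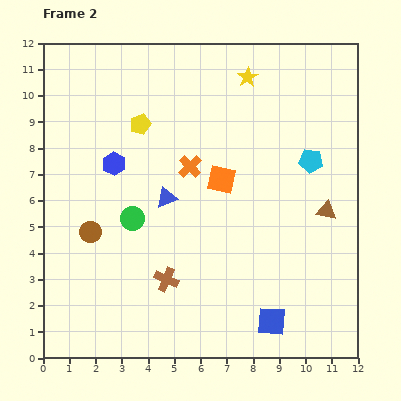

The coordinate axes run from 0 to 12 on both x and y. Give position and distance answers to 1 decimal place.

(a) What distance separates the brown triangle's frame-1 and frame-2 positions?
1.1

The brown triangle moved from (10.9, 6.7) to (10.8, 5.6), a distance of √(0.1² + 1.1²) ≈ 1.1.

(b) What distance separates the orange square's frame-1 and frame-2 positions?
4.2

The orange square moved from (3.4, 4.4) to (6.8, 6.8), a distance of √(3.4² + 2.4²) ≈ 4.2.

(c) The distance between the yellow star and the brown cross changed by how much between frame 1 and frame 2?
+2.4

Distance in frame 1: 5.9. Distance in frame 2: 8.3.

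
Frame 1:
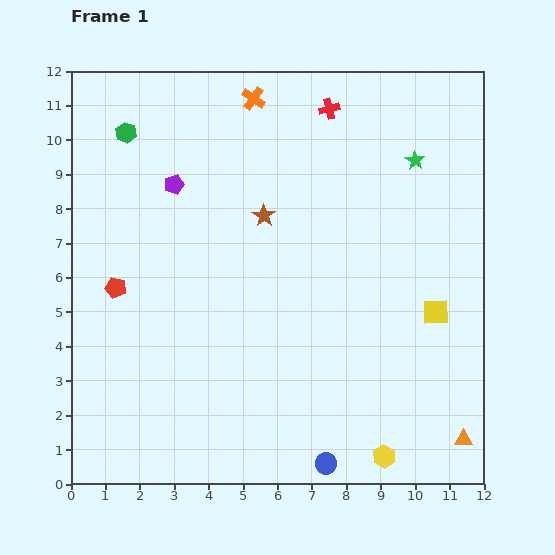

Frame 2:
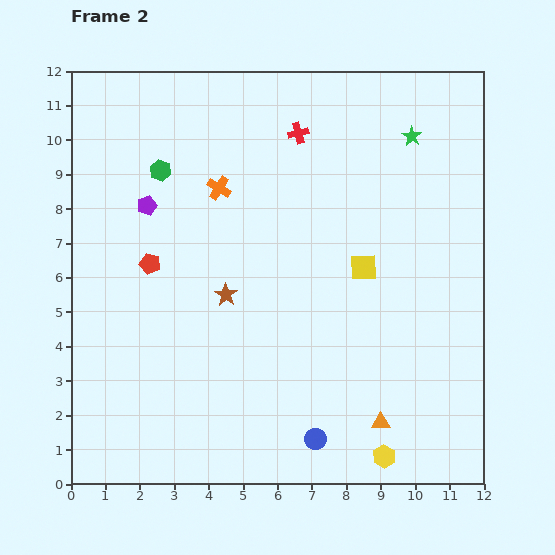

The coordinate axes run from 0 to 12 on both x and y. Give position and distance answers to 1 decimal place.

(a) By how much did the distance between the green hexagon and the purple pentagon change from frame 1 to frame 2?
-1.0

Distance in frame 1: 2.1. Distance in frame 2: 1.1.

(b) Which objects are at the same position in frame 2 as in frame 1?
the yellow hexagon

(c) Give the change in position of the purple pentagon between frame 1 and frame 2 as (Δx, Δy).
(-0.8, -0.6)

The purple pentagon was at (3.0, 8.7) in frame 1 and (2.2, 8.1) in frame 2.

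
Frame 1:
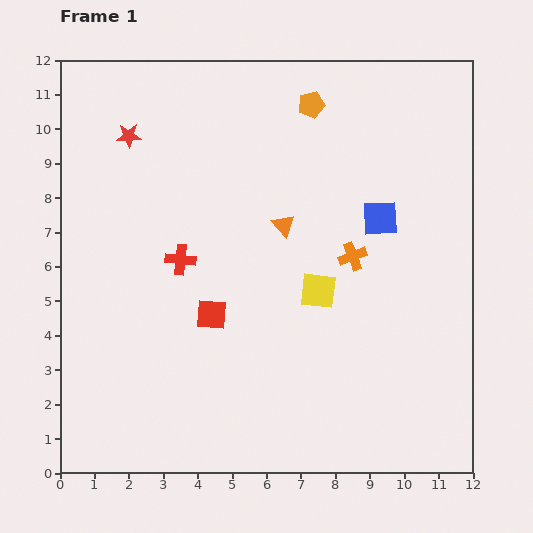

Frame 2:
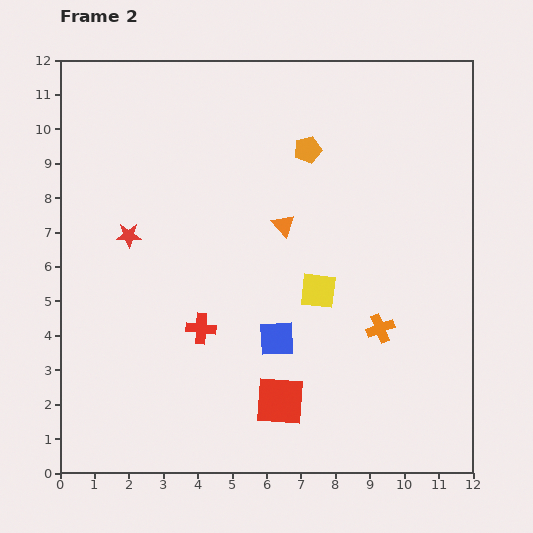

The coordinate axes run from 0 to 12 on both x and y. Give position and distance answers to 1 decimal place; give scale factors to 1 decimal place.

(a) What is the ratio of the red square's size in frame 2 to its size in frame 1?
1.6×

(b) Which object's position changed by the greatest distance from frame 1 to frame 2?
the blue square

(moved 4.6; next 3.2)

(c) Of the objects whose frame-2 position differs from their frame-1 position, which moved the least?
the orange pentagon

(moved 1.3)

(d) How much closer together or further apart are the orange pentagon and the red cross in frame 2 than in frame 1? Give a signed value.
+0.2

Distance in frame 1: 5.9. Distance in frame 2: 6.1.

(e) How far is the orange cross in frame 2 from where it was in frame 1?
2.2

The orange cross moved from (8.5, 6.3) to (9.3, 4.2), a distance of √(0.8² + 2.1²) ≈ 2.2.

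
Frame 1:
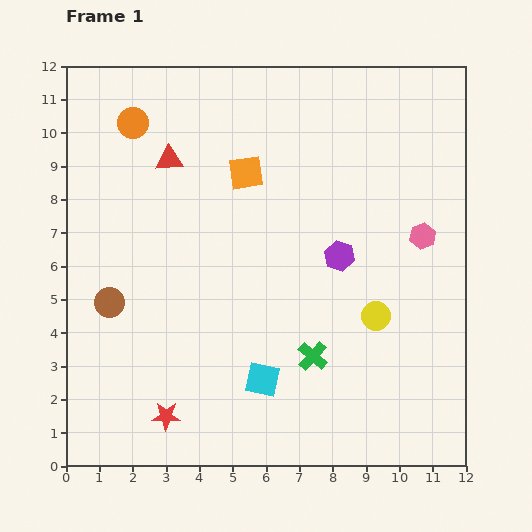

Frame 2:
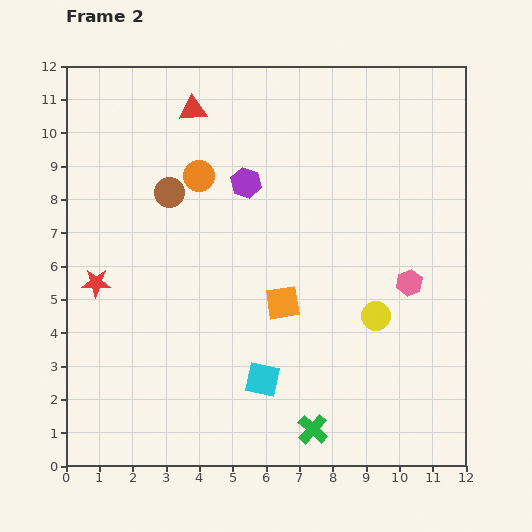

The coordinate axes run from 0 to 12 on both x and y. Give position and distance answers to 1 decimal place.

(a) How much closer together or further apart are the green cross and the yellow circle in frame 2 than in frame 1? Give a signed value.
+1.7

Distance in frame 1: 2.2. Distance in frame 2: 3.9.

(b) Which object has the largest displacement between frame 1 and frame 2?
the red star

(moved 4.5; next 4.1)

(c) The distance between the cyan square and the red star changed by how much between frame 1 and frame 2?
+2.7

Distance in frame 1: 3.1. Distance in frame 2: 5.8.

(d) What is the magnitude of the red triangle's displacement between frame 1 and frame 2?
1.7

The red triangle moved from (3.1, 9.2) to (3.8, 10.7), a distance of √(0.7² + 1.5²) ≈ 1.7.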